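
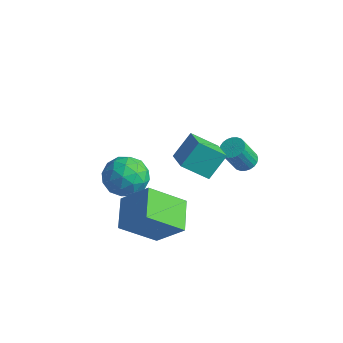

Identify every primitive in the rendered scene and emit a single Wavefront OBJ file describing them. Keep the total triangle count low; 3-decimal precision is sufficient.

v -1.85 -1.596 -0.091
v -1.072 -1.021 0.44
v -0.868 -3.079 0.08
v -0.09 -2.504 0.611
v -1.068 -2.684 1.091
v -1.674 -1.768 0.986
v -0.266 -2.332 -0.466
v -0.872 -1.416 -0.571
v -0.093 -1.476 0.209
v -0.589 -1.693 1.171
v -1.351 -2.407 -0.651
v -1.847 -2.624 0.311
v -1.547 -1.178 0.16
v -0.393 -2.922 0.36
v -0.968 -3.028 0.642
v -0.511 -2.69 0.955
v -1.901 -1.617 0.48
v -1.444 -1.279 0.793
v -1.442 -2.257 1.175
v -0.496 -2.821 -0.273
v -0.039 -2.483 0.04
v -1.429 -1.41 -0.435
v -0.972 -1.072 -0.122
v -0.498 -1.843 -0.655
v -0.514 -1.107 0.336
v 0.063 -1.979 0.436
v -0.04 -1.878 -0.197
v -0.397 -1.339 -0.259
v -0.805 -1.235 0.901
v -0.229 -2.107 1.002
v -0.803 -2.213 1.284
v -1.16 -1.674 1.222
v -0.23 -1.503 0.765
v -1.711 -1.993 -0.482
v -1.135 -2.865 -0.381
v -0.78 -2.426 -0.702
v -1.137 -1.887 -0.764
v -2.003 -2.121 0.084
v -1.426 -2.993 0.184
v -1.543 -2.761 0.779
v -1.9 -2.222 0.717
v -1.71 -2.597 -0.245
v 1.854 2.515 0.047
v 2.387 2.248 -0.027
v 2.218 1.558 1.26
v 1.686 1.825 1.333
v 2.449 2.444 0.086
v 2.28 1.753 1.373
v 2.42 2.65 0.193
v 2.252 1.959 1.48
v 2.306 2.836 0.278
v 2.137 2.145 1.564
v 2.123 2.973 0.327
v 1.954 2.282 1.614
v 1.899 3.04 0.334
v 1.73 2.349 1.621
v 1.668 3.028 0.297
v 1.499 2.337 1.584
v 1.465 2.937 0.222
v 1.297 2.246 1.509
v 1.322 2.782 0.12
v 1.153 2.092 1.407
v 1.26 2.587 0.007
v 1.091 1.896 1.294
v 1.288 2.381 -0.1
v 1.12 1.69 1.187
v 1.403 2.195 -0.184
v 1.234 1.504 1.102
v 1.586 2.058 -0.234
v 1.417 1.367 1.053
v 1.81 1.991 -0.241
v 1.641 1.3 1.046
v 2.041 2.003 -0.204
v 1.872 1.312 1.083
v 2.243 2.094 -0.129
v 2.075 1.403 1.158
v 1.5 -2.736 -2.133
v 0.611 -4.135 -0.811
v 0.528 -1.584 -1.567
v -0.361 -2.983 -0.245
v 2.741 -2.317 -0.855
v 1.852 -3.716 0.467
v 1.769 -1.165 -0.289
v 0.88 -2.564 1.033
v 1.924 -0.455 1.555
v 1.05 -1.241 2.404
v 2.071 0.48 2.572
v 1.197 -0.305 3.421
v 3.023 -1.155 2.039
v 2.149 -1.94 2.888
v 3.17 -0.219 3.056
v 2.296 -1.005 3.905
f 1 38 17
f 38 12 41
f 17 41 6
f 38 41 17
f 1 17 13
f 17 6 18
f 13 18 2
f 17 18 13
f 1 13 22
f 13 2 23
f 22 23 8
f 13 23 22
f 1 22 34
f 22 8 37
f 34 37 11
f 22 37 34
f 1 34 38
f 34 11 42
f 38 42 12
f 34 42 38
f 2 18 29
f 18 6 32
f 29 32 10
f 18 32 29
f 6 41 19
f 41 12 40
f 19 40 5
f 41 40 19
f 12 42 39
f 42 11 35
f 39 35 3
f 42 35 39
f 11 37 36
f 37 8 24
f 36 24 7
f 37 24 36
f 8 23 28
f 23 2 25
f 28 25 9
f 23 25 28
f 4 30 16
f 30 10 31
f 16 31 5
f 30 31 16
f 4 16 14
f 16 5 15
f 14 15 3
f 16 15 14
f 4 14 21
f 14 3 20
f 21 20 7
f 14 20 21
f 4 21 26
f 21 7 27
f 26 27 9
f 21 27 26
f 4 26 30
f 26 9 33
f 30 33 10
f 26 33 30
f 5 31 19
f 31 10 32
f 19 32 6
f 31 32 19
f 3 15 39
f 15 5 40
f 39 40 12
f 15 40 39
f 7 20 36
f 20 3 35
f 36 35 11
f 20 35 36
f 9 27 28
f 27 7 24
f 28 24 8
f 27 24 28
f 10 33 29
f 33 9 25
f 29 25 2
f 33 25 29
f 44 43 47
f 44 47 45
f 45 47 48
f 45 48 46
f 47 43 49
f 47 49 48
f 48 49 50
f 48 50 46
f 49 43 51
f 49 51 50
f 50 51 52
f 50 52 46
f 51 43 53
f 51 53 52
f 52 53 54
f 52 54 46
f 53 43 55
f 53 55 54
f 54 55 56
f 54 56 46
f 55 43 57
f 55 57 56
f 56 57 58
f 56 58 46
f 57 43 59
f 57 59 58
f 58 59 60
f 58 60 46
f 59 43 61
f 59 61 60
f 60 61 62
f 60 62 46
f 61 43 63
f 61 63 62
f 62 63 64
f 62 64 46
f 63 43 65
f 63 65 64
f 64 65 66
f 64 66 46
f 65 43 67
f 65 67 66
f 66 67 68
f 66 68 46
f 67 43 69
f 67 69 68
f 68 69 70
f 68 70 46
f 69 43 71
f 69 71 70
f 70 71 72
f 70 72 46
f 71 43 73
f 71 73 72
f 72 73 74
f 72 74 46
f 73 43 75
f 73 75 74
f 74 75 76
f 74 76 46
f 75 43 44
f 75 44 76
f 76 44 45
f 76 45 46
f 78 80 77
f 81 78 77
f 77 80 79
f 79 81 77
f 78 84 80
f 82 78 81
f 82 84 78
f 80 84 79
f 83 81 79
f 79 84 83
f 83 82 81
f 84 82 83
f 86 88 85
f 89 86 85
f 85 88 87
f 87 89 85
f 86 92 88
f 90 86 89
f 90 92 86
f 88 92 87
f 91 89 87
f 87 92 91
f 91 90 89
f 92 90 91



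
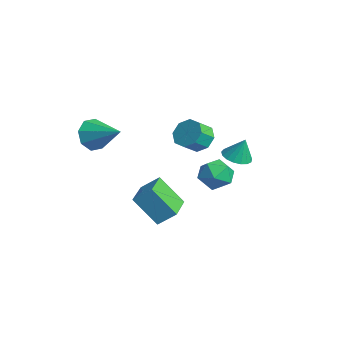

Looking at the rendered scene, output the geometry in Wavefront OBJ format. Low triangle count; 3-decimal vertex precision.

v -0.89 -3.671 3.346
v -0.37 -4.013 2.655
v 0.59 -2.969 4.114
v -0.609 -3.357 2.517
v -1.013 -2.885 2.864
v -1.345 -2.874 3.494
v -1.411 -3.329 4.036
v -1.172 -3.985 4.175
v -0.768 -4.457 3.827
v -0.435 -4.469 3.198
v 3.227 -3.623 1.312
v 3.664 -2.9 2.016
v 1.896 -2.604 1.092
v 2.334 -1.881 1.796
v 4.066 -2.819 -0.036
v 4.504 -2.096 0.668
v 2.736 -1.8 -0.256
v 3.173 -1.077 0.448
v 1.593 2.383 1.683
v 2.315 2.206 1.583
v 1.827 2.697 2.817
v 2.298 2.552 1.491
v 2.12 2.86 1.443
v 1.821 3.058 1.449
v 1.47 3.102 1.509
v 1.147 2.981 1.609
v 0.926 2.723 1.726
v 0.858 2.387 1.833
v 0.959 2.051 1.905
v 1.205 1.79 1.927
v 1.54 1.665 1.892
v 1.887 1.705 1.81
v 2.167 1.9 1.698
v -0.203 1.393 2.227
v 0.485 1.795 2.491
v 0.692 1.029 3.117
v 0.003 0.627 2.853
v -0.034 1.94 2.841
v 0.173 1.175 3.467
v -0.652 1.765 2.832
v -0.446 1 3.457
v -1.008 1.372 2.468
v -0.801 0.607 3.093
v -0.892 0.991 1.963
v -0.685 0.225 2.589
v -0.373 0.845 1.613
v -0.166 0.08 2.239
v 0.246 1.02 1.623
v 0.452 0.255 2.248
v 0.601 1.413 1.987
v 0.808 0.648 2.612
v 0.208 2.217 0.787
v 1.184 2.157 0.829
v 0.216 1.403 -0.569
v 1.192 1.343 -0.527
v 0.643 0.852 0.116
v 0.638 1.355 0.955
v 0.762 2.205 -0.695
v 0.757 2.708 0.144
v 1.526 2.149 -0.087
v 1.452 1.313 0.415
v -0.052 2.247 -0.155
v -0.126 1.411 0.347
f 2 1 4
f 2 4 3
f 4 1 5
f 4 5 3
f 5 1 6
f 5 6 3
f 6 1 7
f 6 7 3
f 7 1 8
f 7 8 3
f 8 1 9
f 8 9 3
f 9 1 10
f 9 10 3
f 10 1 2
f 10 2 3
f 12 14 11
f 15 12 11
f 11 14 13
f 13 15 11
f 12 18 14
f 16 12 15
f 16 18 12
f 14 18 13
f 17 15 13
f 13 18 17
f 17 16 15
f 18 16 17
f 20 19 22
f 20 22 21
f 22 19 23
f 22 23 21
f 23 19 24
f 23 24 21
f 24 19 25
f 24 25 21
f 25 19 26
f 25 26 21
f 26 19 27
f 26 27 21
f 27 19 28
f 27 28 21
f 28 19 29
f 28 29 21
f 29 19 30
f 29 30 21
f 30 19 31
f 30 31 21
f 31 19 32
f 31 32 21
f 32 19 33
f 32 33 21
f 33 19 20
f 33 20 21
f 35 34 38
f 35 38 36
f 36 38 39
f 36 39 37
f 38 34 40
f 38 40 39
f 39 40 41
f 39 41 37
f 40 34 42
f 40 42 41
f 41 42 43
f 41 43 37
f 42 34 44
f 42 44 43
f 43 44 45
f 43 45 37
f 44 34 46
f 44 46 45
f 45 46 47
f 45 47 37
f 46 34 48
f 46 48 47
f 47 48 49
f 47 49 37
f 48 34 50
f 48 50 49
f 49 50 51
f 49 51 37
f 50 34 35
f 50 35 51
f 51 35 36
f 51 36 37
f 52 63 57
f 52 57 53
f 52 53 59
f 52 59 62
f 52 62 63
f 53 57 61
f 57 63 56
f 63 62 54
f 62 59 58
f 59 53 60
f 55 61 56
f 55 56 54
f 55 54 58
f 55 58 60
f 55 60 61
f 56 61 57
f 54 56 63
f 58 54 62
f 60 58 59
f 61 60 53



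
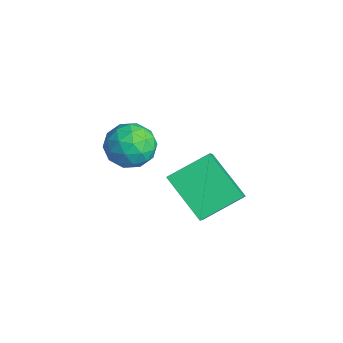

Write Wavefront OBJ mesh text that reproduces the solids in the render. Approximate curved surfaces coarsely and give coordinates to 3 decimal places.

v 2.621 -2.857 2.923
v 2.594 -1.485 3.6
v 1.519 -2.332 1.813
v 1.492 -0.96 2.49
v 3.968 -2.3 1.85
v 3.941 -0.928 2.527
v 2.866 -1.775 0.74
v 2.839 -0.403 1.417
v -0.894 -2.412 2.206
v -0.043 -2.297 2.452
v -0.557 -3.703 1.648
v 0.294 -3.588 1.894
v -0.338 -3.711 2.514
v -0.546 -2.913 2.859
v -0.054 -3.087 1.241
v -0.262 -2.289 1.586
v 0.476 -2.714 1.856
v 0.301 -3.099 2.643
v -0.901 -2.901 1.457
v -1.076 -3.286 2.244
v -0.498 -2.241 2.378
v -0.102 -3.759 1.722
v -0.473 -3.831 2.087
v 0.027 -3.763 2.231
v -0.794 -2.604 2.617
v -0.293 -2.536 2.762
v -0.467 -3.367 2.798
v -0.307 -3.464 1.338
v 0.194 -3.396 1.483
v -0.627 -2.237 1.869
v -0.127 -2.169 2.013
v -0.133 -2.633 1.302
v 0.308 -2.418 2.172
v 0.505 -3.177 1.844
v 0.301 -2.883 1.46
v 0.178 -2.414 1.663
v 0.205 -2.645 2.635
v 0.403 -3.404 2.307
v 0.031 -3.476 2.671
v -0.091 -3.007 2.874
v 0.51 -2.89 2.284
v -1.003 -2.596 1.793
v -0.805 -3.355 1.465
v -0.509 -2.993 1.226
v -0.631 -2.524 1.429
v -1.105 -2.823 2.256
v -0.908 -3.582 1.928
v -0.778 -3.586 2.437
v -0.901 -3.117 2.64
v -1.11 -3.11 1.816
f 2 4 1
f 5 2 1
f 1 4 3
f 3 5 1
f 2 8 4
f 6 2 5
f 6 8 2
f 4 8 3
f 7 5 3
f 3 8 7
f 7 6 5
f 8 6 7
f 9 46 25
f 46 20 49
f 25 49 14
f 46 49 25
f 9 25 21
f 25 14 26
f 21 26 10
f 25 26 21
f 9 21 30
f 21 10 31
f 30 31 16
f 21 31 30
f 9 30 42
f 30 16 45
f 42 45 19
f 30 45 42
f 9 42 46
f 42 19 50
f 46 50 20
f 42 50 46
f 10 26 37
f 26 14 40
f 37 40 18
f 26 40 37
f 14 49 27
f 49 20 48
f 27 48 13
f 49 48 27
f 20 50 47
f 50 19 43
f 47 43 11
f 50 43 47
f 19 45 44
f 45 16 32
f 44 32 15
f 45 32 44
f 16 31 36
f 31 10 33
f 36 33 17
f 31 33 36
f 12 38 24
f 38 18 39
f 24 39 13
f 38 39 24
f 12 24 22
f 24 13 23
f 22 23 11
f 24 23 22
f 12 22 29
f 22 11 28
f 29 28 15
f 22 28 29
f 12 29 34
f 29 15 35
f 34 35 17
f 29 35 34
f 12 34 38
f 34 17 41
f 38 41 18
f 34 41 38
f 13 39 27
f 39 18 40
f 27 40 14
f 39 40 27
f 11 23 47
f 23 13 48
f 47 48 20
f 23 48 47
f 15 28 44
f 28 11 43
f 44 43 19
f 28 43 44
f 17 35 36
f 35 15 32
f 36 32 16
f 35 32 36
f 18 41 37
f 41 17 33
f 37 33 10
f 41 33 37



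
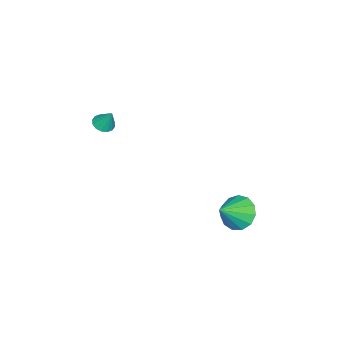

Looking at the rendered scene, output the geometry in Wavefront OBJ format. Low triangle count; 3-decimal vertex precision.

v -2.036 3.072 -2.849
v -1.55 3.908 -3.002
v -0.904 2.588 -1.891
v -1.879 3.997 -2.568
v -2.258 3.792 -2.223
v -2.567 3.358 -2.077
v -2.707 2.834 -2.176
v -2.635 2.384 -2.488
v -2.372 2.153 -2.915
v -2.003 2.214 -3.322
v -1.644 2.547 -3.578
v -1.41 3.046 -3.602
v -1.375 3.554 -3.388
v -1.077 -3.206 2.3
v -0.713 -2.859 2.054
v -0.903 -2.694 3.28
v -0.97 -2.727 2.03
v -1.256 -2.724 2.079
v -1.494 -2.85 2.187
v -1.62 -3.072 2.325
v -1.6 -3.329 2.457
v -1.44 -3.554 2.546
v -1.183 -3.686 2.569
v -0.897 -3.689 2.52
v -0.66 -3.563 2.412
v -0.534 -3.341 2.274
v -0.553 -3.084 2.143
f 2 1 4
f 2 4 3
f 4 1 5
f 4 5 3
f 5 1 6
f 5 6 3
f 6 1 7
f 6 7 3
f 7 1 8
f 7 8 3
f 8 1 9
f 8 9 3
f 9 1 10
f 9 10 3
f 10 1 11
f 10 11 3
f 11 1 12
f 11 12 3
f 12 1 13
f 12 13 3
f 13 1 2
f 13 2 3
f 15 14 17
f 15 17 16
f 17 14 18
f 17 18 16
f 18 14 19
f 18 19 16
f 19 14 20
f 19 20 16
f 20 14 21
f 20 21 16
f 21 14 22
f 21 22 16
f 22 14 23
f 22 23 16
f 23 14 24
f 23 24 16
f 24 14 25
f 24 25 16
f 25 14 26
f 25 26 16
f 26 14 27
f 26 27 16
f 27 14 15
f 27 15 16



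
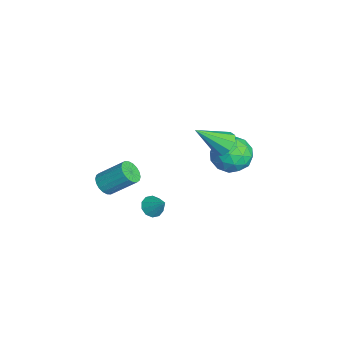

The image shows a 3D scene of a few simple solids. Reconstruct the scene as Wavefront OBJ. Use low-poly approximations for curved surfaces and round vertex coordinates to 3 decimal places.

v -1.053 2.38 1.838
v -0.587 2.814 2.307
v -0.967 0.88 3.142
v -1.106 2.896 2.435
v -1.6 2.736 2.283
v -1.837 2.41 1.924
v -1.708 2.07 1.524
v -1.272 1.876 1.271
v -0.733 1.917 1.284
v -0.344 2.175 1.555
v -0.286 2.529 1.959
v 0.729 -3.733 0.923
v 1.206 -3.494 0.501
v 1.568 -2.248 1.615
v 1.091 -2.487 2.037
v 0.958 -3.345 0.414
v 1.32 -2.098 1.528
v 0.665 -3.272 0.428
v 1.026 -2.025 1.542
v 0.384 -3.29 0.539
v 0.745 -2.044 1.653
v 0.172 -3.396 0.727
v 0.533 -2.15 1.841
v 0.07 -3.569 0.954
v 0.431 -2.323 2.068
v 0.099 -3.775 1.174
v 0.46 -2.529 2.288
v 0.252 -3.972 1.345
v 0.614 -2.726 2.459
v 0.5 -4.122 1.432
v 0.862 -2.875 2.546
v 0.794 -4.195 1.418
v 1.155 -2.948 2.532
v 1.075 -4.176 1.307
v 1.436 -2.93 2.421
v 1.287 -4.07 1.119
v 1.648 -2.824 2.233
v 1.389 -3.897 0.892
v 1.75 -2.651 2.006
v 1.36 -3.691 0.672
v 1.721 -2.445 1.786
v -3.103 4.12 -0.386
v -2.588 3.256 0.246
v -3.572 2.844 -1.746
v -3.057 1.98 -1.114
v -4.059 2.486 -0.723
v -3.769 3.274 0.118
v -2.391 2.826 -1.618
v -2.101 3.614 -0.777
v -2.148 2.456 -0.515
v -3.178 2.246 0.038
v -2.982 3.854 -1.538
v -4.012 3.644 -0.985
v -2.804 3.799 0.049
v -3.356 2.301 -1.549
v -3.945 2.598 -1.32
v -3.642 2.09 -0.948
v -3.498 3.81 -0.026
v -3.195 3.302 0.345
v -4.06 2.85 -0.224
v -2.965 2.798 -1.845
v -2.662 2.29 -1.474
v -2.518 4.01 -0.552
v -2.215 3.502 -0.18
v -2.1 3.25 -1.276
v -2.243 2.822 -0.026
v -2.519 2.072 -0.826
v -2.127 2.569 -1.122
v -1.957 3.032 -0.628
v -2.848 2.698 0.299
v -3.124 1.949 -0.501
v -3.713 2.246 -0.271
v -3.543 2.709 0.223
v -2.59 2.228 -0.149
v -3.036 4.151 -0.999
v -3.312 3.402 -1.799
v -2.617 3.391 -1.723
v -2.447 3.854 -1.229
v -3.641 4.028 -0.674
v -3.917 3.278 -1.474
v -4.203 3.068 -0.872
v -4.033 3.531 -0.378
v -3.57 3.872 -1.351
v -0.653 -1.278 -2.368
v -0.146 -1.673 -2.518
v 0.033 -0.722 -1.512
v -0.12 -1.341 -2.753
v -0.298 -0.985 -2.842
v -0.612 -0.741 -2.75
v -0.941 -0.702 -2.512
v -1.16 -0.883 -2.219
v -1.185 -1.215 -1.984
v -1.007 -1.571 -1.895
v -0.694 -1.815 -1.987
v -0.365 -1.854 -2.225
f 2 1 4
f 2 4 3
f 4 1 5
f 4 5 3
f 5 1 6
f 5 6 3
f 6 1 7
f 6 7 3
f 7 1 8
f 7 8 3
f 8 1 9
f 8 9 3
f 9 1 10
f 9 10 3
f 10 1 11
f 10 11 3
f 11 1 2
f 11 2 3
f 13 12 16
f 13 16 14
f 14 16 17
f 14 17 15
f 16 12 18
f 16 18 17
f 17 18 19
f 17 19 15
f 18 12 20
f 18 20 19
f 19 20 21
f 19 21 15
f 20 12 22
f 20 22 21
f 21 22 23
f 21 23 15
f 22 12 24
f 22 24 23
f 23 24 25
f 23 25 15
f 24 12 26
f 24 26 25
f 25 26 27
f 25 27 15
f 26 12 28
f 26 28 27
f 27 28 29
f 27 29 15
f 28 12 30
f 28 30 29
f 29 30 31
f 29 31 15
f 30 12 32
f 30 32 31
f 31 32 33
f 31 33 15
f 32 12 34
f 32 34 33
f 33 34 35
f 33 35 15
f 34 12 36
f 34 36 35
f 35 36 37
f 35 37 15
f 36 12 38
f 36 38 37
f 37 38 39
f 37 39 15
f 38 12 40
f 38 40 39
f 39 40 41
f 39 41 15
f 40 12 13
f 40 13 41
f 41 13 14
f 41 14 15
f 42 79 58
f 79 53 82
f 58 82 47
f 79 82 58
f 42 58 54
f 58 47 59
f 54 59 43
f 58 59 54
f 42 54 63
f 54 43 64
f 63 64 49
f 54 64 63
f 42 63 75
f 63 49 78
f 75 78 52
f 63 78 75
f 42 75 79
f 75 52 83
f 79 83 53
f 75 83 79
f 43 59 70
f 59 47 73
f 70 73 51
f 59 73 70
f 47 82 60
f 82 53 81
f 60 81 46
f 82 81 60
f 53 83 80
f 83 52 76
f 80 76 44
f 83 76 80
f 52 78 77
f 78 49 65
f 77 65 48
f 78 65 77
f 49 64 69
f 64 43 66
f 69 66 50
f 64 66 69
f 45 71 57
f 71 51 72
f 57 72 46
f 71 72 57
f 45 57 55
f 57 46 56
f 55 56 44
f 57 56 55
f 45 55 62
f 55 44 61
f 62 61 48
f 55 61 62
f 45 62 67
f 62 48 68
f 67 68 50
f 62 68 67
f 45 67 71
f 67 50 74
f 71 74 51
f 67 74 71
f 46 72 60
f 72 51 73
f 60 73 47
f 72 73 60
f 44 56 80
f 56 46 81
f 80 81 53
f 56 81 80
f 48 61 77
f 61 44 76
f 77 76 52
f 61 76 77
f 50 68 69
f 68 48 65
f 69 65 49
f 68 65 69
f 51 74 70
f 74 50 66
f 70 66 43
f 74 66 70
f 85 84 87
f 85 87 86
f 87 84 88
f 87 88 86
f 88 84 89
f 88 89 86
f 89 84 90
f 89 90 86
f 90 84 91
f 90 91 86
f 91 84 92
f 91 92 86
f 92 84 93
f 92 93 86
f 93 84 94
f 93 94 86
f 94 84 95
f 94 95 86
f 95 84 85
f 95 85 86



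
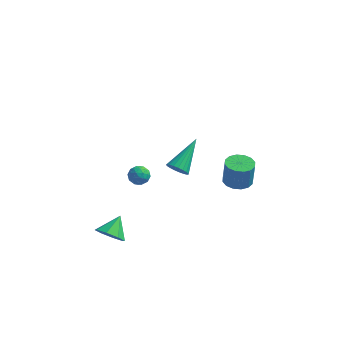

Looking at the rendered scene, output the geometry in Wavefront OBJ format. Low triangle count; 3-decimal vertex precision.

v 0.9 -3.133 3.422
v 1.127 -2.854 2.893
v 1.38 -1.407 4.538
v 0.871 -2.78 2.889
v 0.62 -2.767 2.977
v 0.418 -2.818 3.143
v 0.299 -2.923 3.356
v 0.284 -3.064 3.581
v 0.375 -3.217 3.779
v 0.557 -3.356 3.915
v 0.798 -3.456 3.965
v 1.057 -3.5 3.922
v 1.289 -3.481 3.793
v 1.453 -3.401 3.599
v 1.522 -3.275 3.375
v 1.483 -3.125 3.159
v 1.343 -2.976 2.988
v 2.325 3.532 -3.143
v 3.07 3.934 -3.208
v 3.161 4.011 -1.703
v 2.415 3.608 -1.637
v 2.768 4.254 -3.206
v 2.859 4.331 -1.701
v 2.347 4.38 -3.187
v 2.438 4.457 -1.682
v 1.92 4.279 -3.156
v 2.011 4.356 -1.651
v 1.601 3.978 -3.122
v 1.692 4.054 -1.616
v 1.476 3.557 -3.093
v 1.567 3.633 -1.587
v 1.579 3.129 -3.077
v 1.67 3.206 -1.572
v 1.881 2.809 -3.079
v 1.972 2.886 -1.574
v 2.302 2.683 -3.098
v 2.393 2.76 -1.593
v 2.729 2.784 -3.129
v 2.82 2.861 -1.624
v 3.048 3.086 -3.164
v 3.139 3.162 -1.658
v 3.173 3.507 -3.193
v 3.264 3.583 -1.687
v -2.87 -2.975 -3.405
v -1.994 -3.099 -3.505
v -2.63 -1.905 -2.635
v -2.257 -2.695 -3.986
v -2.879 -2.455 -4.126
v -3.495 -2.52 -3.844
v -3.745 -2.852 -3.304
v -3.482 -3.256 -2.823
v -2.86 -3.496 -2.683
v -2.244 -3.431 -2.965
v -2.819 3.101 -3.209
v -2.58 2.813 -3.768
v -3.8 3.187 -3.672
v -3.561 2.899 -4.231
v -3.628 2.536 -3.668
v -3.021 2.483 -3.382
v -3.359 3.517 -4.058
v -2.752 3.464 -3.772
v -2.914 3.07 -4.293
v -3.08 2.464 -4.052
v -3.3 3.536 -3.388
v -3.466 2.93 -3.147
v -2.613 2.95 -3.448
v -3.767 3.05 -3.992
v -3.806 2.837 -3.661
v -3.666 2.668 -3.99
v -2.873 2.756 -3.221
v -2.732 2.586 -3.549
v -3.349 2.424 -3.491
v -3.648 3.414 -3.891
v -3.507 3.244 -4.219
v -2.714 3.332 -3.45
v -2.574 3.163 -3.779
v -3.031 3.576 -3.949
v -2.669 2.931 -4.085
v -3.246 2.981 -4.357
v -3.127 3.345 -4.256
v -2.77 3.313 -4.087
v -2.767 2.575 -3.943
v -3.344 2.625 -4.216
v -3.383 2.412 -3.885
v -3.026 2.381 -3.716
v -2.963 2.726 -4.252
v -3.036 3.375 -3.224
v -3.613 3.425 -3.497
v -3.354 3.619 -3.724
v -2.997 3.588 -3.555
v -3.134 3.019 -3.083
v -3.711 3.069 -3.355
v -3.61 2.687 -3.353
v -3.253 2.655 -3.184
v -3.417 3.274 -3.188
f 2 1 4
f 2 4 3
f 4 1 5
f 4 5 3
f 5 1 6
f 5 6 3
f 6 1 7
f 6 7 3
f 7 1 8
f 7 8 3
f 8 1 9
f 8 9 3
f 9 1 10
f 9 10 3
f 10 1 11
f 10 11 3
f 11 1 12
f 11 12 3
f 12 1 13
f 12 13 3
f 13 1 14
f 13 14 3
f 14 1 15
f 14 15 3
f 15 1 16
f 15 16 3
f 16 1 17
f 16 17 3
f 17 1 2
f 17 2 3
f 19 18 22
f 19 22 20
f 20 22 23
f 20 23 21
f 22 18 24
f 22 24 23
f 23 24 25
f 23 25 21
f 24 18 26
f 24 26 25
f 25 26 27
f 25 27 21
f 26 18 28
f 26 28 27
f 27 28 29
f 27 29 21
f 28 18 30
f 28 30 29
f 29 30 31
f 29 31 21
f 30 18 32
f 30 32 31
f 31 32 33
f 31 33 21
f 32 18 34
f 32 34 33
f 33 34 35
f 33 35 21
f 34 18 36
f 34 36 35
f 35 36 37
f 35 37 21
f 36 18 38
f 36 38 37
f 37 38 39
f 37 39 21
f 38 18 40
f 38 40 39
f 39 40 41
f 39 41 21
f 40 18 42
f 40 42 41
f 41 42 43
f 41 43 21
f 42 18 19
f 42 19 43
f 43 19 20
f 43 20 21
f 45 44 47
f 45 47 46
f 47 44 48
f 47 48 46
f 48 44 49
f 48 49 46
f 49 44 50
f 49 50 46
f 50 44 51
f 50 51 46
f 51 44 52
f 51 52 46
f 52 44 53
f 52 53 46
f 53 44 45
f 53 45 46
f 54 91 70
f 91 65 94
f 70 94 59
f 91 94 70
f 54 70 66
f 70 59 71
f 66 71 55
f 70 71 66
f 54 66 75
f 66 55 76
f 75 76 61
f 66 76 75
f 54 75 87
f 75 61 90
f 87 90 64
f 75 90 87
f 54 87 91
f 87 64 95
f 91 95 65
f 87 95 91
f 55 71 82
f 71 59 85
f 82 85 63
f 71 85 82
f 59 94 72
f 94 65 93
f 72 93 58
f 94 93 72
f 65 95 92
f 95 64 88
f 92 88 56
f 95 88 92
f 64 90 89
f 90 61 77
f 89 77 60
f 90 77 89
f 61 76 81
f 76 55 78
f 81 78 62
f 76 78 81
f 57 83 69
f 83 63 84
f 69 84 58
f 83 84 69
f 57 69 67
f 69 58 68
f 67 68 56
f 69 68 67
f 57 67 74
f 67 56 73
f 74 73 60
f 67 73 74
f 57 74 79
f 74 60 80
f 79 80 62
f 74 80 79
f 57 79 83
f 79 62 86
f 83 86 63
f 79 86 83
f 58 84 72
f 84 63 85
f 72 85 59
f 84 85 72
f 56 68 92
f 68 58 93
f 92 93 65
f 68 93 92
f 60 73 89
f 73 56 88
f 89 88 64
f 73 88 89
f 62 80 81
f 80 60 77
f 81 77 61
f 80 77 81
f 63 86 82
f 86 62 78
f 82 78 55
f 86 78 82



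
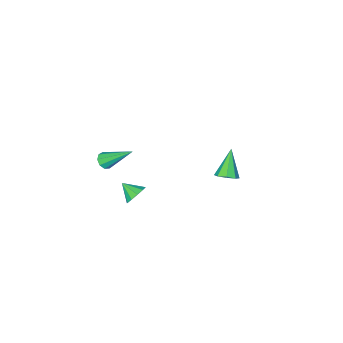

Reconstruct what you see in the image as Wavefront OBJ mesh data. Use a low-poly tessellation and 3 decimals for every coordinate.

v 4.086 -0.553 0.587
v 4.27 -0.835 0.97
v 3.294 0.733 1.913
v 4.504 -0.594 0.876
v 4.542 -0.333 0.646
v 4.367 -0.176 0.389
v 4.06 -0.195 0.224
v 3.765 -0.382 0.229
v 3.62 -0.648 0.401
v 3.694 -0.87 0.66
v 3.95 -0.944 0.885
v -3.139 -0.118 -4.591
v -2.56 -0.152 -4.255
v -3.961 -0.862 -3.249
v -2.813 0.285 -4.167
v -3.256 0.487 -4.327
v -3.631 0.334 -4.642
v -3.718 -0.084 -4.926
v -3.465 -0.521 -5.014
v -3.022 -0.723 -4.854
v -2.647 -0.57 -4.539
v 3.184 0.833 -1.661
v 3.387 0.544 -2.23
v 3.496 0.027 -1.139
v 3.703 0.764 -2.079
v 3.822 1.01 -1.768
v 3.696 1.189 -1.416
v 3.375 1.232 -1.158
v 2.982 1.123 -1.092
v 2.665 0.903 -1.243
v 2.547 0.656 -1.554
v 2.672 0.477 -1.906
v 2.993 0.434 -2.164
f 2 1 4
f 2 4 3
f 4 1 5
f 4 5 3
f 5 1 6
f 5 6 3
f 6 1 7
f 6 7 3
f 7 1 8
f 7 8 3
f 8 1 9
f 8 9 3
f 9 1 10
f 9 10 3
f 10 1 11
f 10 11 3
f 11 1 2
f 11 2 3
f 13 12 15
f 13 15 14
f 15 12 16
f 15 16 14
f 16 12 17
f 16 17 14
f 17 12 18
f 17 18 14
f 18 12 19
f 18 19 14
f 19 12 20
f 19 20 14
f 20 12 21
f 20 21 14
f 21 12 13
f 21 13 14
f 23 22 25
f 23 25 24
f 25 22 26
f 25 26 24
f 26 22 27
f 26 27 24
f 27 22 28
f 27 28 24
f 28 22 29
f 28 29 24
f 29 22 30
f 29 30 24
f 30 22 31
f 30 31 24
f 31 22 32
f 31 32 24
f 32 22 33
f 32 33 24
f 33 22 23
f 33 23 24



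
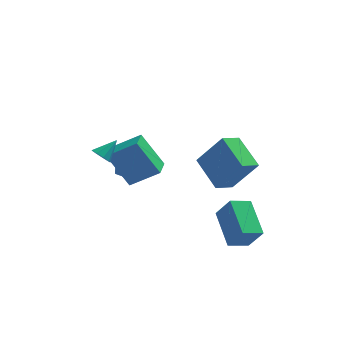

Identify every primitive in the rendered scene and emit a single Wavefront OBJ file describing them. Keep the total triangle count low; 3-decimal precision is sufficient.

v -2.129 4.407 -3.043
v -0.922 4.501 -3.188
v -1.878 2.719 -2.052
v -0.671 2.813 -2.197
v -1.261 3.593 -1.469
v -1.416 4.637 -2.081
v -1.384 2.583 -3.159
v -1.539 3.627 -3.771
v -0.461 3.374 -3.26
v -0.385 3.999 -2.215
v -2.415 3.221 -3.025
v -2.339 3.846 -1.98
v -2.814 -0.134 0.666
v -1.328 -0.248 1.62
v -2.582 1.106 0.451
v -1.095 0.993 1.405
v -1.705 -0.653 -1.125
v -0.218 -0.766 -0.171
v -1.472 0.588 -1.34
v 0.014 0.474 -0.386
v 3.157 -2.592 0.03
v 2.319 -3.273 0.483
v 2.322 -0.992 0.893
v 1.485 -1.673 1.345
v 4.355 -2.907 1.775
v 3.518 -3.588 2.227
v 3.521 -1.307 2.637
v 2.683 -1.988 3.09
v 3.999 -2.382 -4.435
v 2.958 -2.839 -4.05
v 3.517 -0.482 -3.482
v 2.477 -0.938 -3.097
v 4.663 -2.842 -3.183
v 3.623 -3.298 -2.798
v 4.182 -0.941 -2.23
v 3.141 -1.398 -1.845
v -3.043 -2.041 1.993
v -2.599 -2.211 1.661
v -2.277 -1.479 2.727
v -2.736 -1.86 1.535
v -3.016 -1.594 1.624
v -3.309 -1.537 1.885
v -3.477 -1.715 2.197
v -3.442 -2.046 2.413
v -3.22 -2.374 2.433
v -2.915 -2.546 2.247
v -2.67 -2.482 1.942
f 1 12 6
f 1 6 2
f 1 2 8
f 1 8 11
f 1 11 12
f 2 6 10
f 6 12 5
f 12 11 3
f 11 8 7
f 8 2 9
f 4 10 5
f 4 5 3
f 4 3 7
f 4 7 9
f 4 9 10
f 5 10 6
f 3 5 12
f 7 3 11
f 9 7 8
f 10 9 2
f 14 16 13
f 17 14 13
f 13 16 15
f 15 17 13
f 14 20 16
f 18 14 17
f 18 20 14
f 16 20 15
f 19 17 15
f 15 20 19
f 19 18 17
f 20 18 19
f 22 24 21
f 25 22 21
f 21 24 23
f 23 25 21
f 22 28 24
f 26 22 25
f 26 28 22
f 24 28 23
f 27 25 23
f 23 28 27
f 27 26 25
f 28 26 27
f 30 32 29
f 33 30 29
f 29 32 31
f 31 33 29
f 30 36 32
f 34 30 33
f 34 36 30
f 32 36 31
f 35 33 31
f 31 36 35
f 35 34 33
f 36 34 35
f 38 37 40
f 38 40 39
f 40 37 41
f 40 41 39
f 41 37 42
f 41 42 39
f 42 37 43
f 42 43 39
f 43 37 44
f 43 44 39
f 44 37 45
f 44 45 39
f 45 37 46
f 45 46 39
f 46 37 47
f 46 47 39
f 47 37 38
f 47 38 39



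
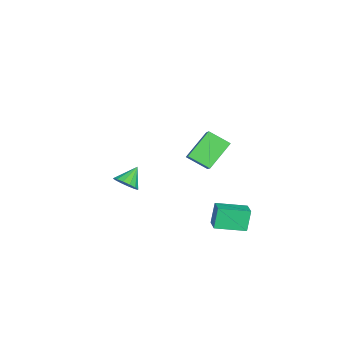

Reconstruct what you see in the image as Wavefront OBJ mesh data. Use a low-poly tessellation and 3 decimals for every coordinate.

v -0.138 0.949 -3.091
v -0.578 1.069 -1.873
v -0.639 2.558 -3.431
v -1.079 2.678 -2.213
v 0.739 1.282 -2.807
v 0.299 1.402 -1.589
v 0.238 2.891 -3.147
v -0.202 3.011 -1.929
v -2.541 -4.079 -2.654
v -2.11 -3.454 -2.524
v -3.419 -3.641 -1.846
v -2.344 -3.356 -2.832
v -2.631 -3.452 -3.091
v -2.894 -3.715 -3.234
v -3.062 -4.077 -3.221
v -3.091 -4.438 -3.056
v -2.972 -4.704 -2.783
v -2.738 -4.802 -2.476
v -2.452 -4.706 -2.216
v -2.189 -4.442 -2.073
v -2.021 -4.081 -2.086
v -1.992 -3.719 -2.251
v 1.069 -0.103 2.683
v -0.059 0.682 3.829
v 1.236 1.014 2.082
v 0.108 1.8 3.228
v 2.592 0.32 3.892
v 1.464 1.106 5.038
v 2.759 1.438 3.291
v 1.631 2.223 4.437
f 2 4 1
f 5 2 1
f 1 4 3
f 3 5 1
f 2 8 4
f 6 2 5
f 6 8 2
f 4 8 3
f 7 5 3
f 3 8 7
f 7 6 5
f 8 6 7
f 10 9 12
f 10 12 11
f 12 9 13
f 12 13 11
f 13 9 14
f 13 14 11
f 14 9 15
f 14 15 11
f 15 9 16
f 15 16 11
f 16 9 17
f 16 17 11
f 17 9 18
f 17 18 11
f 18 9 19
f 18 19 11
f 19 9 20
f 19 20 11
f 20 9 21
f 20 21 11
f 21 9 22
f 21 22 11
f 22 9 10
f 22 10 11
f 24 26 23
f 27 24 23
f 23 26 25
f 25 27 23
f 24 30 26
f 28 24 27
f 28 30 24
f 26 30 25
f 29 27 25
f 25 30 29
f 29 28 27
f 30 28 29



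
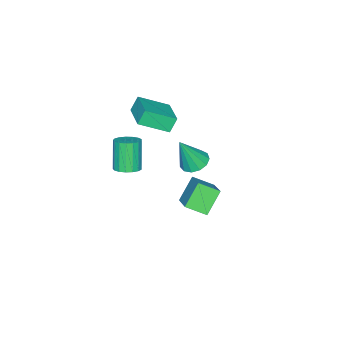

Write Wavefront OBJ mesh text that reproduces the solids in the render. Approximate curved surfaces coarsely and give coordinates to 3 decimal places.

v 2.481 -2.719 -0.471
v 2.928 -3.297 -0.457
v 2.305 -3.738 1.184
v 1.859 -3.161 1.171
v 3.118 -3.04 -0.315
v 2.496 -3.482 1.326
v 3.163 -2.71 -0.21
v 2.54 -3.152 1.432
v 3.052 -2.382 -0.164
v 2.429 -2.824 1.478
v 2.81 -2.132 -0.188
v 2.187 -2.573 1.453
v 2.492 -2.015 -0.277
v 1.87 -2.457 1.364
v 2.173 -2.06 -0.41
v 1.55 -2.502 1.231
v 1.924 -2.256 -0.558
v 1.301 -2.698 1.083
v 1.802 -2.558 -0.685
v 1.18 -3 0.956
v 1.837 -2.897 -0.763
v 1.214 -3.339 0.878
v 2.019 -3.195 -0.774
v 1.396 -3.637 0.867
v 2.307 -3.384 -0.716
v 1.684 -3.826 0.925
v 2.635 -3.421 -0.601
v 2.012 -3.862 1.04
v -2.268 -1.935 -2.886
v -1.519 -1.59 -3.095
v -1.532 -2.385 -0.994
v -1.784 -1.236 -2.908
v -2.201 -1.105 -2.715
v -2.64 -1.237 -2.575
v -2.961 -1.59 -2.535
v -3.061 -2.053 -2.606
v -2.91 -2.478 -2.766
v -2.555 -2.731 -2.964
v -2.108 -2.731 -3.138
v -1.712 -2.478 -3.231
v -1.493 -2.052 -3.215
v 2.293 1.164 0.814
v 3.425 2.322 1.789
v 1.772 2.112 0.293
v 2.904 3.27 1.269
v 3.316 1.11 -0.309
v 4.448 2.268 0.667
v 2.795 2.058 -0.829
v 3.927 3.216 0.146
v -1.115 -5.235 0.519
v -1.571 -5.093 1.363
v -2.211 -3.994 -0.283
v -2.667 -3.852 0.561
v 0.187 -3.788 0.979
v -0.269 -3.646 1.823
v -0.909 -2.547 0.177
v -1.365 -2.405 1.021
f 2 1 5
f 2 5 3
f 3 5 6
f 3 6 4
f 5 1 7
f 5 7 6
f 6 7 8
f 6 8 4
f 7 1 9
f 7 9 8
f 8 9 10
f 8 10 4
f 9 1 11
f 9 11 10
f 10 11 12
f 10 12 4
f 11 1 13
f 11 13 12
f 12 13 14
f 12 14 4
f 13 1 15
f 13 15 14
f 14 15 16
f 14 16 4
f 15 1 17
f 15 17 16
f 16 17 18
f 16 18 4
f 17 1 19
f 17 19 18
f 18 19 20
f 18 20 4
f 19 1 21
f 19 21 20
f 20 21 22
f 20 22 4
f 21 1 23
f 21 23 22
f 22 23 24
f 22 24 4
f 23 1 25
f 23 25 24
f 24 25 26
f 24 26 4
f 25 1 27
f 25 27 26
f 26 27 28
f 26 28 4
f 27 1 2
f 27 2 28
f 28 2 3
f 28 3 4
f 30 29 32
f 30 32 31
f 32 29 33
f 32 33 31
f 33 29 34
f 33 34 31
f 34 29 35
f 34 35 31
f 35 29 36
f 35 36 31
f 36 29 37
f 36 37 31
f 37 29 38
f 37 38 31
f 38 29 39
f 38 39 31
f 39 29 40
f 39 40 31
f 40 29 41
f 40 41 31
f 41 29 30
f 41 30 31
f 43 45 42
f 46 43 42
f 42 45 44
f 44 46 42
f 43 49 45
f 47 43 46
f 47 49 43
f 45 49 44
f 48 46 44
f 44 49 48
f 48 47 46
f 49 47 48
f 51 53 50
f 54 51 50
f 50 53 52
f 52 54 50
f 51 57 53
f 55 51 54
f 55 57 51
f 53 57 52
f 56 54 52
f 52 57 56
f 56 55 54
f 57 55 56



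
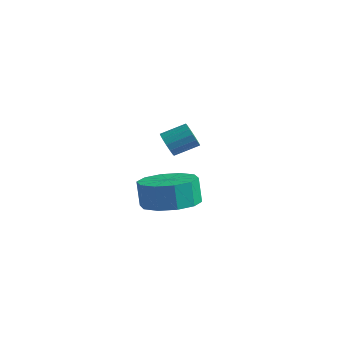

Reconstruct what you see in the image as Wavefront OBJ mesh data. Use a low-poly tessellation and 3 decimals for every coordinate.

v -0.041 2.313 2.537
v 0.302 2.336 2.07
v 0.884 3.13 2.536
v 0.541 3.107 3.003
v 0.08 2.531 2.013
v 0.663 3.325 2.479
v -0.173 2.667 2.097
v 0.409 3.462 2.564
v -0.392 2.709 2.299
v 0.191 3.504 2.765
v -0.516 2.644 2.565
v 0.066 3.439 3.031
v -0.513 2.491 2.823
v 0.069 3.286 3.289
v -0.384 2.29 3.004
v 0.198 3.084 3.47
v -0.163 2.095 3.061
v 0.42 2.889 3.527
v 0.091 1.958 2.976
v 0.673 2.753 3.443
v 0.309 1.916 2.775
v 0.892 2.711 3.241
v 0.434 1.981 2.509
v 1.016 2.776 2.975
v 0.431 2.134 2.251
v 1.013 2.929 2.717
v 3.815 -1.447 2.194
v 4.695 -2.028 2.426
v 4.465 -1.955 3.479
v 3.585 -1.373 3.246
v 4.869 -1.384 2.42
v 4.639 -1.311 3.472
v 4.641 -0.763 2.327
v 4.411 -0.69 3.379
v 4.097 -0.404 2.183
v 3.867 -0.331 3.236
v 3.446 -0.443 2.043
v 3.216 -0.37 3.096
v 2.935 -0.865 1.961
v 2.705 -0.792 3.014
v 2.761 -1.509 1.968
v 2.531 -1.436 3.02
v 2.989 -2.13 2.061
v 2.759 -2.057 3.113
v 3.533 -2.489 2.204
v 3.303 -2.416 3.257
v 4.184 -2.45 2.344
v 3.954 -2.377 3.397
f 2 1 5
f 2 5 3
f 3 5 6
f 3 6 4
f 5 1 7
f 5 7 6
f 6 7 8
f 6 8 4
f 7 1 9
f 7 9 8
f 8 9 10
f 8 10 4
f 9 1 11
f 9 11 10
f 10 11 12
f 10 12 4
f 11 1 13
f 11 13 12
f 12 13 14
f 12 14 4
f 13 1 15
f 13 15 14
f 14 15 16
f 14 16 4
f 15 1 17
f 15 17 16
f 16 17 18
f 16 18 4
f 17 1 19
f 17 19 18
f 18 19 20
f 18 20 4
f 19 1 21
f 19 21 20
f 20 21 22
f 20 22 4
f 21 1 23
f 21 23 22
f 22 23 24
f 22 24 4
f 23 1 25
f 23 25 24
f 24 25 26
f 24 26 4
f 25 1 2
f 25 2 26
f 26 2 3
f 26 3 4
f 28 27 31
f 28 31 29
f 29 31 32
f 29 32 30
f 31 27 33
f 31 33 32
f 32 33 34
f 32 34 30
f 33 27 35
f 33 35 34
f 34 35 36
f 34 36 30
f 35 27 37
f 35 37 36
f 36 37 38
f 36 38 30
f 37 27 39
f 37 39 38
f 38 39 40
f 38 40 30
f 39 27 41
f 39 41 40
f 40 41 42
f 40 42 30
f 41 27 43
f 41 43 42
f 42 43 44
f 42 44 30
f 43 27 45
f 43 45 44
f 44 45 46
f 44 46 30
f 45 27 47
f 45 47 46
f 46 47 48
f 46 48 30
f 47 27 28
f 47 28 48
f 48 28 29
f 48 29 30



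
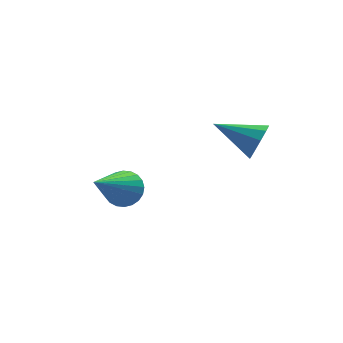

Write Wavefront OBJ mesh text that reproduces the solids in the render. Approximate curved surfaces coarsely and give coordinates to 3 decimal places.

v -2.585 2.333 -1.668
v -2.283 2.616 -1.206
v -3.755 1.207 -0.212
v -2.47 2.766 -1.24
v -2.674 2.851 -1.338
v -2.865 2.856 -1.487
v -3.013 2.782 -1.664
v -3.095 2.639 -1.841
v -3.101 2.45 -1.991
v -3.027 2.243 -2.093
v -2.887 2.049 -2.129
v -2.7 1.899 -2.095
v -2.496 1.815 -1.997
v -2.306 1.809 -1.848
v -2.158 1.884 -1.671
v -2.075 2.026 -1.494
v -2.07 2.216 -1.344
v -2.143 2.423 -1.242
v 0.421 -0.326 1.587
v 0.728 -0.203 2.1
v -0.621 0.426 2.033
v 0.813 0.063 1.847
v 0.747 0.182 1.495
v 0.558 0.106 1.178
v 0.316 -0.134 1.018
v 0.114 -0.448 1.075
v 0.03 -0.715 1.327
v 0.095 -0.833 1.679
v 0.285 -0.757 1.996
v 0.527 -0.517 2.157
f 2 1 4
f 2 4 3
f 4 1 5
f 4 5 3
f 5 1 6
f 5 6 3
f 6 1 7
f 6 7 3
f 7 1 8
f 7 8 3
f 8 1 9
f 8 9 3
f 9 1 10
f 9 10 3
f 10 1 11
f 10 11 3
f 11 1 12
f 11 12 3
f 12 1 13
f 12 13 3
f 13 1 14
f 13 14 3
f 14 1 15
f 14 15 3
f 15 1 16
f 15 16 3
f 16 1 17
f 16 17 3
f 17 1 18
f 17 18 3
f 18 1 2
f 18 2 3
f 20 19 22
f 20 22 21
f 22 19 23
f 22 23 21
f 23 19 24
f 23 24 21
f 24 19 25
f 24 25 21
f 25 19 26
f 25 26 21
f 26 19 27
f 26 27 21
f 27 19 28
f 27 28 21
f 28 19 29
f 28 29 21
f 29 19 30
f 29 30 21
f 30 19 20
f 30 20 21



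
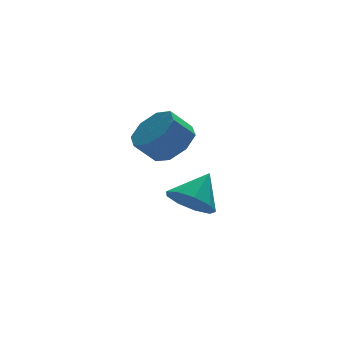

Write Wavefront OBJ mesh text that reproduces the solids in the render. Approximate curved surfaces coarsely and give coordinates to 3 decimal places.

v 1.223 0.312 2.304
v 1.674 1.061 2.676
v 0.928 1.116 3.469
v 0.477 0.368 3.096
v 1.171 1.254 2.189
v 0.425 1.309 2.981
v 0.698 0.896 1.769
v -0.048 0.951 2.561
v 0.532 0.196 1.662
v -0.214 0.251 2.455
v 0.772 -0.436 1.931
v 0.026 -0.381 2.724
v 1.275 -0.629 2.419
v 0.529 -0.574 3.211
v 1.748 -0.271 2.839
v 1.002 -0.216 3.631
v 1.914 0.429 2.945
v 1.168 0.484 3.738
v 2.35 1.62 -1.175
v 3.043 1.016 -1.486
v 3.31 2.2 -0.165
v 3.064 1.582 -1.831
v 2.751 2.166 -1.87
v 2.25 2.494 -1.583
v 1.797 2.413 -1.106
v 1.602 1.961 -0.661
v 1.757 1.349 -0.457
v 2.19 0.864 -0.589
v 2.698 0.732 -0.995
f 2 1 5
f 2 5 3
f 3 5 6
f 3 6 4
f 5 1 7
f 5 7 6
f 6 7 8
f 6 8 4
f 7 1 9
f 7 9 8
f 8 9 10
f 8 10 4
f 9 1 11
f 9 11 10
f 10 11 12
f 10 12 4
f 11 1 13
f 11 13 12
f 12 13 14
f 12 14 4
f 13 1 15
f 13 15 14
f 14 15 16
f 14 16 4
f 15 1 17
f 15 17 16
f 16 17 18
f 16 18 4
f 17 1 2
f 17 2 18
f 18 2 3
f 18 3 4
f 20 19 22
f 20 22 21
f 22 19 23
f 22 23 21
f 23 19 24
f 23 24 21
f 24 19 25
f 24 25 21
f 25 19 26
f 25 26 21
f 26 19 27
f 26 27 21
f 27 19 28
f 27 28 21
f 28 19 29
f 28 29 21
f 29 19 20
f 29 20 21



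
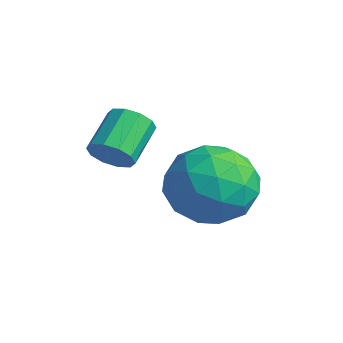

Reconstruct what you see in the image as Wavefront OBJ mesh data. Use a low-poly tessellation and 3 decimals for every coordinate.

v -0.7 1.145 -0.105
v 0.152 1.516 -0.793
v -0.672 -0.516 -0.967
v 0.18 -0.145 -1.655
v 0.381 -0.322 -0.53
v 0.364 0.704 0.003
v -0.884 0.296 -1.763
v -0.901 1.322 -1.23
v 0.039 0.992 -1.818
v 0.82 0.609 -1.056
v -1.34 0.391 -0.704
v -0.559 0.008 0.058
v -0.277 1.476 -0.373
v -0.243 -0.476 -1.387
v -0.125 -0.581 -0.725
v 0.376 -0.362 -1.13
v -0.152 0.999 0.094
v 0.349 1.217 -0.31
v 0.483 0.137 -0.155
v -0.869 -0.217 -1.45
v -0.368 0.001 -1.854
v -0.896 1.362 -0.63
v -0.395 1.581 -1.035
v -1.003 0.863 -1.605
v 0.158 1.386 -1.38
v 0.174 0.41 -1.887
v -0.451 0.669 -1.95
v -0.461 1.272 -1.637
v 0.617 1.162 -0.932
v 0.634 0.185 -1.439
v 0.752 0.081 -0.777
v 0.742 0.684 -0.464
v 0.551 0.853 -1.534
v -1.154 0.815 -0.321
v -1.137 -0.162 -0.828
v -1.262 0.316 -1.296
v -1.272 0.919 -0.983
v -0.694 0.59 0.127
v -0.678 -0.386 -0.38
v -0.059 -0.272 -0.123
v -0.069 0.331 0.19
v -1.071 0.147 -0.226
v -0.876 -1.681 0.425
v -0.368 -1.482 0.589
v -0.895 -0.62 1.179
v -1.404 -0.819 1.015
v -0.453 -1.326 0.285
v -0.981 -0.464 0.875
v -0.7 -1.305 0.034
v -1.227 -0.444 0.625
v -1.014 -1.428 -0.067
v -1.541 -0.566 0.523
v -1.275 -1.647 0.019
v -1.803 -0.786 0.61
v -1.385 -1.88 0.261
v -1.912 -1.018 0.851
v -1.299 -2.036 0.565
v -1.827 -1.174 1.155
v -1.053 -2.056 0.815
v -1.58 -1.195 1.406
v -0.739 -1.934 0.917
v -1.266 -1.072 1.507
v -0.477 -1.714 0.83
v -1.005 -0.853 1.421
f 1 38 17
f 38 12 41
f 17 41 6
f 38 41 17
f 1 17 13
f 17 6 18
f 13 18 2
f 17 18 13
f 1 13 22
f 13 2 23
f 22 23 8
f 13 23 22
f 1 22 34
f 22 8 37
f 34 37 11
f 22 37 34
f 1 34 38
f 34 11 42
f 38 42 12
f 34 42 38
f 2 18 29
f 18 6 32
f 29 32 10
f 18 32 29
f 6 41 19
f 41 12 40
f 19 40 5
f 41 40 19
f 12 42 39
f 42 11 35
f 39 35 3
f 42 35 39
f 11 37 36
f 37 8 24
f 36 24 7
f 37 24 36
f 8 23 28
f 23 2 25
f 28 25 9
f 23 25 28
f 4 30 16
f 30 10 31
f 16 31 5
f 30 31 16
f 4 16 14
f 16 5 15
f 14 15 3
f 16 15 14
f 4 14 21
f 14 3 20
f 21 20 7
f 14 20 21
f 4 21 26
f 21 7 27
f 26 27 9
f 21 27 26
f 4 26 30
f 26 9 33
f 30 33 10
f 26 33 30
f 5 31 19
f 31 10 32
f 19 32 6
f 31 32 19
f 3 15 39
f 15 5 40
f 39 40 12
f 15 40 39
f 7 20 36
f 20 3 35
f 36 35 11
f 20 35 36
f 9 27 28
f 27 7 24
f 28 24 8
f 27 24 28
f 10 33 29
f 33 9 25
f 29 25 2
f 33 25 29
f 44 43 47
f 44 47 45
f 45 47 48
f 45 48 46
f 47 43 49
f 47 49 48
f 48 49 50
f 48 50 46
f 49 43 51
f 49 51 50
f 50 51 52
f 50 52 46
f 51 43 53
f 51 53 52
f 52 53 54
f 52 54 46
f 53 43 55
f 53 55 54
f 54 55 56
f 54 56 46
f 55 43 57
f 55 57 56
f 56 57 58
f 56 58 46
f 57 43 59
f 57 59 58
f 58 59 60
f 58 60 46
f 59 43 61
f 59 61 60
f 60 61 62
f 60 62 46
f 61 43 63
f 61 63 62
f 62 63 64
f 62 64 46
f 63 43 44
f 63 44 64
f 64 44 45
f 64 45 46



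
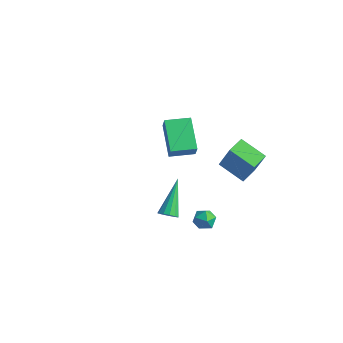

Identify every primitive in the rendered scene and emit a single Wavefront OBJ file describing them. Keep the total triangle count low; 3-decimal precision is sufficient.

v -1.403 1.138 -2.143
v -1.113 0.908 -1.323
v -2.749 2.396 -1.314
v -2.458 2.166 -0.494
v -0.462 2.174 -2.186
v -0.171 1.944 -1.366
v -1.807 3.432 -1.357
v -1.517 3.202 -0.537
v 1.207 1.932 -1.817
v 1.856 1.931 -0.16
v 1.165 3.001 -1.801
v 1.814 3 -0.143
v 2.686 2 -2.397
v 3.335 1.999 -0.739
v 2.644 3.069 -2.38
v 3.293 3.068 -0.723
v 2.911 -4.583 0.748
v 3.167 -4.808 1.141
v 2.329 -3.037 2.012
v 3.358 -4.629 1.009
v 3.407 -4.435 0.795
v 3.298 -4.288 0.566
v 3.067 -4.235 0.394
v 2.785 -4.293 0.335
v 2.544 -4.442 0.407
v 2.419 -4.637 0.587
v 2.45 -4.814 0.818
v 2.627 -4.918 1.027
v 2.894 -4.916 1.147
v 2.785 -1.681 -2.185
v 3.427 -1.567 -2.183
v 2.913 -2.413 -1.437
v 3.555 -2.299 -1.435
v 3.144 -1.848 -1.207
v 3.064 -1.396 -1.669
v 3.276 -2.584 -1.951
v 3.196 -2.132 -2.413
v 3.73 -2.125 -2.039
v 3.648 -1.67 -1.579
v 2.692 -2.31 -2.041
v 2.61 -1.855 -1.581
f 2 4 1
f 5 2 1
f 1 4 3
f 3 5 1
f 2 8 4
f 6 2 5
f 6 8 2
f 4 8 3
f 7 5 3
f 3 8 7
f 7 6 5
f 8 6 7
f 10 12 9
f 13 10 9
f 9 12 11
f 11 13 9
f 10 16 12
f 14 10 13
f 14 16 10
f 12 16 11
f 15 13 11
f 11 16 15
f 15 14 13
f 16 14 15
f 18 17 20
f 18 20 19
f 20 17 21
f 20 21 19
f 21 17 22
f 21 22 19
f 22 17 23
f 22 23 19
f 23 17 24
f 23 24 19
f 24 17 25
f 24 25 19
f 25 17 26
f 25 26 19
f 26 17 27
f 26 27 19
f 27 17 28
f 27 28 19
f 28 17 29
f 28 29 19
f 29 17 18
f 29 18 19
f 30 41 35
f 30 35 31
f 30 31 37
f 30 37 40
f 30 40 41
f 31 35 39
f 35 41 34
f 41 40 32
f 40 37 36
f 37 31 38
f 33 39 34
f 33 34 32
f 33 32 36
f 33 36 38
f 33 38 39
f 34 39 35
f 32 34 41
f 36 32 40
f 38 36 37
f 39 38 31



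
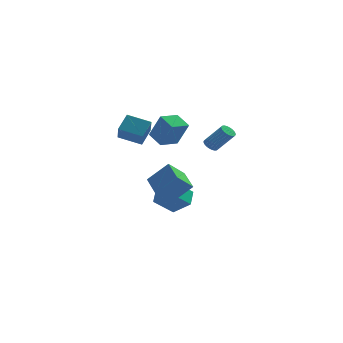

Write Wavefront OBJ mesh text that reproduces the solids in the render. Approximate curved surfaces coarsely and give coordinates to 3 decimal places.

v 0.889 -1.089 2.319
v 1.128 -1.466 2.016
v 2.17 -1.868 3.337
v 1.931 -1.491 3.641
v 1.247 -1.297 1.973
v 2.289 -1.699 3.294
v 1.312 -1.097 1.984
v 2.354 -1.499 3.305
v 1.312 -0.895 2.045
v 2.354 -1.297 3.366
v 1.247 -0.723 2.148
v 2.289 -1.125 3.469
v 1.129 -0.607 2.277
v 2.171 -1.009 3.598
v 0.973 -0.564 2.413
v 2.015 -0.966 3.734
v 0.805 -0.601 2.534
v 1.847 -1.003 3.855
v 0.65 -0.712 2.623
v 1.692 -1.114 3.944
v 0.531 -0.881 2.666
v 1.573 -1.283 3.987
v 0.466 -1.081 2.655
v 1.508 -1.483 3.976
v 0.466 -1.283 2.594
v 1.508 -1.685 3.915
v 0.531 -1.455 2.491
v 1.573 -1.857 3.812
v 0.649 -1.571 2.362
v 1.691 -1.973 3.683
v 0.805 -1.614 2.226
v 1.847 -2.016 3.547
v 0.973 -1.577 2.105
v 2.015 -1.979 3.426
v -1.489 -3.442 -1.471
v -2.448 -3.962 -0.486
v -1.965 -1.73 -1.032
v -2.925 -2.25 -0.047
v -0.215 -3.41 -0.213
v -1.175 -3.93 0.772
v -0.692 -1.698 0.226
v -1.651 -2.218 1.211
v -3.218 -0.993 2.366
v -3.169 -2.032 3.404
v -4.672 -0.592 2.835
v -4.624 -1.632 3.873
v -2.696 -0.108 3.227
v -2.648 -1.148 4.265
v -4.151 0.292 3.696
v -4.102 -0.747 4.734
v -1.282 3.135 -5.038
v -2.543 2.747 -3.95
v -1.091 4.26 -4.416
v -2.353 3.872 -3.328
v -0.207 2.408 -4.052
v -1.469 2.02 -2.964
v -0.017 3.533 -3.43
v -1.278 3.145 -2.342
v -2.129 -2.878 3.003
v -1.458 -3.339 4.62
v -2.796 -1.979 3.537
v -2.125 -2.44 5.153
v -1.115 -2.02 2.827
v -0.444 -2.481 4.443
v -1.782 -1.121 3.36
v -1.111 -1.582 4.977
f 2 1 5
f 2 5 3
f 3 5 6
f 3 6 4
f 5 1 7
f 5 7 6
f 6 7 8
f 6 8 4
f 7 1 9
f 7 9 8
f 8 9 10
f 8 10 4
f 9 1 11
f 9 11 10
f 10 11 12
f 10 12 4
f 11 1 13
f 11 13 12
f 12 13 14
f 12 14 4
f 13 1 15
f 13 15 14
f 14 15 16
f 14 16 4
f 15 1 17
f 15 17 16
f 16 17 18
f 16 18 4
f 17 1 19
f 17 19 18
f 18 19 20
f 18 20 4
f 19 1 21
f 19 21 20
f 20 21 22
f 20 22 4
f 21 1 23
f 21 23 22
f 22 23 24
f 22 24 4
f 23 1 25
f 23 25 24
f 24 25 26
f 24 26 4
f 25 1 27
f 25 27 26
f 26 27 28
f 26 28 4
f 27 1 29
f 27 29 28
f 28 29 30
f 28 30 4
f 29 1 31
f 29 31 30
f 30 31 32
f 30 32 4
f 31 1 33
f 31 33 32
f 32 33 34
f 32 34 4
f 33 1 2
f 33 2 34
f 34 2 3
f 34 3 4
f 36 38 35
f 39 36 35
f 35 38 37
f 37 39 35
f 36 42 38
f 40 36 39
f 40 42 36
f 38 42 37
f 41 39 37
f 37 42 41
f 41 40 39
f 42 40 41
f 44 46 43
f 47 44 43
f 43 46 45
f 45 47 43
f 44 50 46
f 48 44 47
f 48 50 44
f 46 50 45
f 49 47 45
f 45 50 49
f 49 48 47
f 50 48 49
f 52 54 51
f 55 52 51
f 51 54 53
f 53 55 51
f 52 58 54
f 56 52 55
f 56 58 52
f 54 58 53
f 57 55 53
f 53 58 57
f 57 56 55
f 58 56 57
f 60 62 59
f 63 60 59
f 59 62 61
f 61 63 59
f 60 66 62
f 64 60 63
f 64 66 60
f 62 66 61
f 65 63 61
f 61 66 65
f 65 64 63
f 66 64 65



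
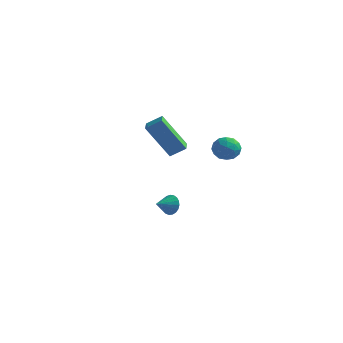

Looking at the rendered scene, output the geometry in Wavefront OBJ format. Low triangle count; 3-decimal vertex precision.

v -0.358 3.398 0.535
v 0.333 3.178 0.199
v -0.893 2.282 0.161
v -0.202 2.062 -0.175
v -0.262 2.111 0.621
v 0.069 2.801 0.851
v -0.629 2.659 -0.491
v -0.298 3.349 -0.261
v 0.166 2.722 -0.436
v 0.393 2.383 0.252
v -0.953 3.077 0.108
v -0.726 2.738 0.796
v 0.035 3.386 0.4
v -0.595 2.074 -0.04
v -0.63 2.103 0.428
v -0.224 1.974 0.23
v -0.121 3.164 0.783
v 0.286 3.035 0.586
v -0.064 2.408 0.834
v -0.846 2.425 -0.226
v -0.439 2.296 -0.423
v -0.336 3.486 0.13
v 0.07 3.357 -0.068
v -0.496 3.052 -0.474
v 0.342 2.989 -0.171
v 0.028 2.333 -0.39
v -0.223 2.684 -0.576
v -0.029 3.089 -0.441
v 0.476 2.79 0.233
v 0.161 2.134 0.014
v 0.126 2.162 0.481
v 0.32 2.568 0.617
v 0.377 2.522 -0.14
v -0.721 3.326 0.346
v -1.036 2.67 0.127
v -0.88 2.892 -0.257
v -0.686 3.298 -0.121
v -0.588 3.127 0.75
v -0.902 2.471 0.531
v -0.531 2.371 0.801
v -0.337 2.776 0.936
v -0.937 2.938 0.5
v -3.099 1.843 -4.101
v -2.757 1.933 -3.532
v -3.361 0.917 -3.799
v -3.01 2.027 -3.463
v -3.279 2.089 -3.505
v -3.516 2.109 -3.65
v -3.681 2.083 -3.872
v -3.745 2.016 -4.135
v -3.698 1.918 -4.392
v -3.547 1.808 -4.598
v -3.318 1.704 -4.719
v -3.052 1.624 -4.733
v -2.793 1.582 -4.637
v -2.588 1.585 -4.45
v -2.471 1.633 -4.201
v -2.462 1.717 -3.936
v -2.563 1.823 -3.699
v -0.979 -3.411 3.107
v -0.321 -2.991 3.614
v -1.502 -2.583 3.098
v -0.845 -2.162 3.604
v 0.025 -2.798 1.296
v 0.682 -2.377 1.802
v -0.499 -1.969 1.286
v 0.159 -1.549 1.793
f 1 38 17
f 38 12 41
f 17 41 6
f 38 41 17
f 1 17 13
f 17 6 18
f 13 18 2
f 17 18 13
f 1 13 22
f 13 2 23
f 22 23 8
f 13 23 22
f 1 22 34
f 22 8 37
f 34 37 11
f 22 37 34
f 1 34 38
f 34 11 42
f 38 42 12
f 34 42 38
f 2 18 29
f 18 6 32
f 29 32 10
f 18 32 29
f 6 41 19
f 41 12 40
f 19 40 5
f 41 40 19
f 12 42 39
f 42 11 35
f 39 35 3
f 42 35 39
f 11 37 36
f 37 8 24
f 36 24 7
f 37 24 36
f 8 23 28
f 23 2 25
f 28 25 9
f 23 25 28
f 4 30 16
f 30 10 31
f 16 31 5
f 30 31 16
f 4 16 14
f 16 5 15
f 14 15 3
f 16 15 14
f 4 14 21
f 14 3 20
f 21 20 7
f 14 20 21
f 4 21 26
f 21 7 27
f 26 27 9
f 21 27 26
f 4 26 30
f 26 9 33
f 30 33 10
f 26 33 30
f 5 31 19
f 31 10 32
f 19 32 6
f 31 32 19
f 3 15 39
f 15 5 40
f 39 40 12
f 15 40 39
f 7 20 36
f 20 3 35
f 36 35 11
f 20 35 36
f 9 27 28
f 27 7 24
f 28 24 8
f 27 24 28
f 10 33 29
f 33 9 25
f 29 25 2
f 33 25 29
f 44 43 46
f 44 46 45
f 46 43 47
f 46 47 45
f 47 43 48
f 47 48 45
f 48 43 49
f 48 49 45
f 49 43 50
f 49 50 45
f 50 43 51
f 50 51 45
f 51 43 52
f 51 52 45
f 52 43 53
f 52 53 45
f 53 43 54
f 53 54 45
f 54 43 55
f 54 55 45
f 55 43 56
f 55 56 45
f 56 43 57
f 56 57 45
f 57 43 58
f 57 58 45
f 58 43 59
f 58 59 45
f 59 43 44
f 59 44 45
f 61 63 60
f 64 61 60
f 60 63 62
f 62 64 60
f 61 67 63
f 65 61 64
f 65 67 61
f 63 67 62
f 66 64 62
f 62 67 66
f 66 65 64
f 67 65 66



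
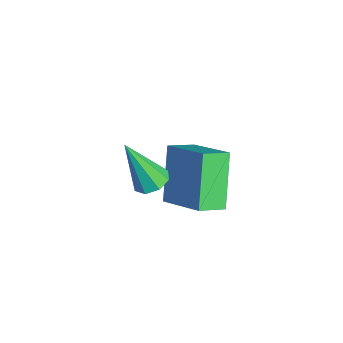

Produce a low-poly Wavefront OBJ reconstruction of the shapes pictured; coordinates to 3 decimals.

v 2.904 -2.425 1.479
v 3.429 -2.753 1.431
v 2.596 -3.175 3.241
v 3.499 -2.325 1.625
v 3.221 -1.956 1.734
v 2.758 -1.862 1.693
v 2.38 -2.097 1.527
v 2.31 -2.524 1.332
v 2.588 -2.893 1.224
v 3.051 -2.988 1.265
v -0.168 -0.221 -0.371
v 0.057 -1.172 0.065
v 1.338 0.544 0.52
v 1.563 -0.406 0.956
v 1.057 -0.694 -2.036
v 1.282 -1.644 -1.6
v 2.563 0.072 -1.145
v 2.788 -0.879 -0.709
f 2 1 4
f 2 4 3
f 4 1 5
f 4 5 3
f 5 1 6
f 5 6 3
f 6 1 7
f 6 7 3
f 7 1 8
f 7 8 3
f 8 1 9
f 8 9 3
f 9 1 10
f 9 10 3
f 10 1 2
f 10 2 3
f 12 14 11
f 15 12 11
f 11 14 13
f 13 15 11
f 12 18 14
f 16 12 15
f 16 18 12
f 14 18 13
f 17 15 13
f 13 18 17
f 17 16 15
f 18 16 17



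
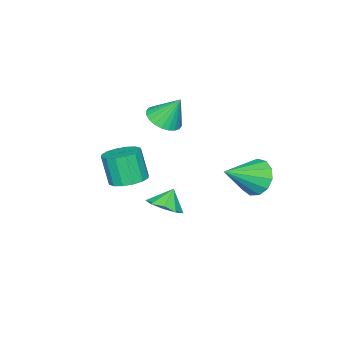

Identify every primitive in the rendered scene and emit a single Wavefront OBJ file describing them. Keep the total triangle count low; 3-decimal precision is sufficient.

v -4.175 2.862 -0.993
v -3.524 3.477 -1.631
v -2.445 2.158 0.093
v -3.683 3.833 -1.148
v -3.997 3.88 -0.616
v -4.368 3.603 -0.204
v -4.678 3.092 -0.042
v -4.828 2.507 -0.182
v -4.771 2.034 -0.579
v -4.524 1.825 -1.108
v -4.167 1.944 -1.6
v -3.812 2.355 -1.899
v -3.573 2.927 -1.911
v 2.042 -0.027 1.196
v 2.906 0.283 1.396
v 2.743 -0.263 2.945
v 1.878 -0.573 2.744
v 2.612 0.657 1.497
v 2.448 0.111 3.046
v 2.165 0.848 1.517
v 2.001 0.302 3.066
v 1.685 0.804 1.451
v 1.521 0.258 3
v 1.3 0.538 1.317
v 1.137 -0.008 2.865
v 1.114 0.12 1.15
v 0.951 -0.426 2.698
v 1.177 -0.337 0.995
v 1.014 -0.883 2.544
v 1.472 -0.711 0.894
v 1.308 -1.257 2.443
v 1.919 -0.902 0.874
v 1.755 -1.448 2.423
v 2.399 -0.858 0.94
v 2.235 -1.404 2.489
v 2.783 -0.592 1.075
v 2.62 -1.138 2.623
v 2.969 -0.174 1.242
v 2.806 -0.72 2.79
v -3.522 -2.024 1.695
v -2.558 -1.891 1.805
v -3.798 -1.236 3.165
v -2.656 -1.573 1.616
v -2.886 -1.324 1.439
v -3.213 -1.181 1.302
v -3.587 -1.167 1.224
v -3.951 -1.283 1.218
v -4.25 -1.512 1.285
v -4.438 -1.819 1.414
v -4.487 -2.157 1.586
v -4.389 -2.474 1.774
v -4.159 -2.724 1.951
v -3.832 -2.866 2.088
v -3.458 -2.881 2.166
v -3.093 -2.764 2.172
v -2.794 -2.536 2.106
v -2.606 -2.229 1.977
v 0.975 1.199 -0.741
v 1.705 1.619 -0.302
v 0.385 1.281 0.161
v 1.33 2.066 -0.588
v 0.789 2.107 -0.946
v 0.335 1.723 -1.207
v 0.18 1.093 -1.251
v 0.397 0.513 -1.055
v 0.885 0.253 -0.712
v 1.414 0.436 -0.383
v 1.738 0.975 -0.221
f 2 1 4
f 2 4 3
f 4 1 5
f 4 5 3
f 5 1 6
f 5 6 3
f 6 1 7
f 6 7 3
f 7 1 8
f 7 8 3
f 8 1 9
f 8 9 3
f 9 1 10
f 9 10 3
f 10 1 11
f 10 11 3
f 11 1 12
f 11 12 3
f 12 1 13
f 12 13 3
f 13 1 2
f 13 2 3
f 15 14 18
f 15 18 16
f 16 18 19
f 16 19 17
f 18 14 20
f 18 20 19
f 19 20 21
f 19 21 17
f 20 14 22
f 20 22 21
f 21 22 23
f 21 23 17
f 22 14 24
f 22 24 23
f 23 24 25
f 23 25 17
f 24 14 26
f 24 26 25
f 25 26 27
f 25 27 17
f 26 14 28
f 26 28 27
f 27 28 29
f 27 29 17
f 28 14 30
f 28 30 29
f 29 30 31
f 29 31 17
f 30 14 32
f 30 32 31
f 31 32 33
f 31 33 17
f 32 14 34
f 32 34 33
f 33 34 35
f 33 35 17
f 34 14 36
f 34 36 35
f 35 36 37
f 35 37 17
f 36 14 38
f 36 38 37
f 37 38 39
f 37 39 17
f 38 14 15
f 38 15 39
f 39 15 16
f 39 16 17
f 41 40 43
f 41 43 42
f 43 40 44
f 43 44 42
f 44 40 45
f 44 45 42
f 45 40 46
f 45 46 42
f 46 40 47
f 46 47 42
f 47 40 48
f 47 48 42
f 48 40 49
f 48 49 42
f 49 40 50
f 49 50 42
f 50 40 51
f 50 51 42
f 51 40 52
f 51 52 42
f 52 40 53
f 52 53 42
f 53 40 54
f 53 54 42
f 54 40 55
f 54 55 42
f 55 40 56
f 55 56 42
f 56 40 57
f 56 57 42
f 57 40 41
f 57 41 42
f 59 58 61
f 59 61 60
f 61 58 62
f 61 62 60
f 62 58 63
f 62 63 60
f 63 58 64
f 63 64 60
f 64 58 65
f 64 65 60
f 65 58 66
f 65 66 60
f 66 58 67
f 66 67 60
f 67 58 68
f 67 68 60
f 68 58 59
f 68 59 60



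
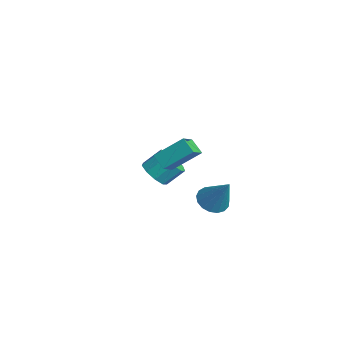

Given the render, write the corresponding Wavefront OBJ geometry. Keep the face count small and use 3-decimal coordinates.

v -3.457 -2.318 -0.446
v -3.045 -2.899 0.104
v -2.891 -1.984 0.956
v -3.303 -1.402 0.406
v -2.632 -2.627 -0.263
v -2.478 -1.712 0.589
v -2.605 -2.21 -0.716
v -2.451 -1.295 0.136
v -2.977 -1.844 -1.042
v -2.823 -0.929 -0.19
v -3.574 -1.699 -1.089
v -3.419 -0.784 -0.237
v -4.116 -1.844 -0.836
v -3.961 -0.928 0.016
v -4.35 -2.21 -0.4
v -4.195 -1.295 0.452
v -4.166 -2.627 0.014
v -4.012 -1.712 0.867
v -3.651 -2.899 0.213
v -3.496 -1.984 1.065
v 0.915 -4.141 3.948
v 1.358 -2.828 5.034
v 0.286 -3.425 3.34
v 0.729 -2.113 4.426
v 1.651 -3.947 3.414
v 2.094 -2.635 4.5
v 1.022 -3.232 2.806
v 1.465 -1.919 3.892
v 2.605 -1.855 1.315
v 3.001 -1.225 0.925
v 3.655 -1.505 2.945
v 2.681 -1.048 1.093
v 2.344 -1.057 1.312
v 2.067 -1.248 1.532
v 1.913 -1.578 1.702
v 1.917 -1.971 1.783
v 2.08 -2.338 1.757
v 2.362 -2.595 1.63
v 2.7 -2.681 1.431
v 3.017 -2.579 1.205
v 3.239 -2.31 1.005
v 3.316 -1.938 0.875
v 3.23 -1.546 0.846
f 2 1 5
f 2 5 3
f 3 5 6
f 3 6 4
f 5 1 7
f 5 7 6
f 6 7 8
f 6 8 4
f 7 1 9
f 7 9 8
f 8 9 10
f 8 10 4
f 9 1 11
f 9 11 10
f 10 11 12
f 10 12 4
f 11 1 13
f 11 13 12
f 12 13 14
f 12 14 4
f 13 1 15
f 13 15 14
f 14 15 16
f 14 16 4
f 15 1 17
f 15 17 16
f 16 17 18
f 16 18 4
f 17 1 19
f 17 19 18
f 18 19 20
f 18 20 4
f 19 1 2
f 19 2 20
f 20 2 3
f 20 3 4
f 22 24 21
f 25 22 21
f 21 24 23
f 23 25 21
f 22 28 24
f 26 22 25
f 26 28 22
f 24 28 23
f 27 25 23
f 23 28 27
f 27 26 25
f 28 26 27
f 30 29 32
f 30 32 31
f 32 29 33
f 32 33 31
f 33 29 34
f 33 34 31
f 34 29 35
f 34 35 31
f 35 29 36
f 35 36 31
f 36 29 37
f 36 37 31
f 37 29 38
f 37 38 31
f 38 29 39
f 38 39 31
f 39 29 40
f 39 40 31
f 40 29 41
f 40 41 31
f 41 29 42
f 41 42 31
f 42 29 43
f 42 43 31
f 43 29 30
f 43 30 31



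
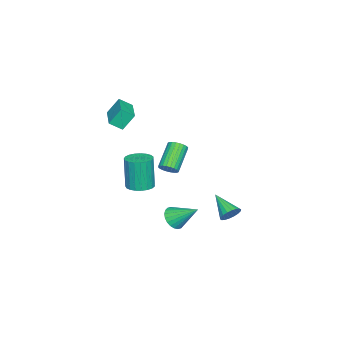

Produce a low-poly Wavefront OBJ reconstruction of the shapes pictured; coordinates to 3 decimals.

v -1.461 -2.058 -2.314
v -0.848 -2.602 -2.292
v -1.086 -2.786 -0.224
v -1.699 -2.242 -0.246
v -0.683 -2.307 -2.247
v -0.921 -2.491 -0.178
v -0.652 -1.969 -2.213
v -0.89 -2.154 -0.145
v -0.761 -1.647 -2.197
v -0.999 -1.831 -0.129
v -0.991 -1.395 -2.201
v -1.23 -1.579 -0.133
v -1.303 -1.258 -2.225
v -1.541 -1.442 -0.156
v -1.641 -1.26 -2.264
v -1.88 -1.444 -0.196
v -1.949 -1.399 -2.312
v -2.187 -1.583 -0.243
v -2.172 -1.652 -2.36
v -2.41 -1.836 -0.292
v -2.272 -1.976 -2.4
v -2.51 -2.16 -0.332
v -2.232 -2.313 -2.426
v -2.47 -2.497 -0.357
v -2.059 -2.607 -2.432
v -2.297 -2.791 -0.364
v -1.782 -2.805 -2.418
v -2.02 -2.99 -0.349
v -1.449 -2.875 -2.386
v -1.688 -3.059 -0.317
v -1.119 -2.803 -2.341
v -1.357 -2.987 -0.273
v -1.065 0.182 -4.12
v -0.399 -0.078 -3.785
v -1.055 1.598 -3.04
v -0.287 0.095 -4.014
v -0.294 0.282 -4.259
v -0.418 0.454 -4.482
v -0.641 0.584 -4.651
v -0.928 0.654 -4.739
v -1.236 0.651 -4.732
v -1.519 0.577 -4.633
v -1.732 0.443 -4.455
v -1.843 0.269 -4.226
v -1.837 0.082 -3.981
v -1.713 -0.089 -3.757
v -1.49 -0.22 -3.588
v -1.203 -0.289 -3.501
v -0.895 -0.286 -3.507
v -0.612 -0.212 -3.607
v -0.409 3.787 -2.447
v 0.073 3.786 -2.011
v -1.151 2.573 -1.633
v -0.115 3.975 -1.899
v -0.361 4.128 -1.895
v -0.616 4.213 -2.001
v -0.83 4.214 -2.195
v -0.961 4.13 -2.439
v -0.983 3.979 -2.685
v -0.891 3.789 -2.883
v -0.703 3.6 -2.995
v -0.457 3.447 -2.999
v -0.202 3.362 -2.893
v 0.013 3.361 -2.699
v 0.143 3.445 -2.455
v 0.165 3.596 -2.209
v -1.306 -0.278 -0.426
v -0.939 -0.229 0.033
v -2.328 -0.273 1.146
v -2.694 -0.322 0.686
v -0.983 -0.008 -0.013
v -2.372 -0.052 1.1
v -1.076 0.172 -0.122
v -2.465 0.128 0.991
v -1.204 0.284 -0.277
v -2.593 0.24 0.835
v -1.348 0.31 -0.456
v -2.736 0.266 0.657
v -1.485 0.246 -0.629
v -2.873 0.202 0.484
v -1.595 0.103 -0.772
v -2.983 0.059 0.341
v -1.661 -0.098 -0.862
v -3.049 -0.142 0.251
v -1.672 -0.327 -0.886
v -3.061 -0.371 0.227
v -1.628 -0.548 -0.84
v -3.017 -0.592 0.273
v -1.535 -0.728 -0.731
v -2.924 -0.772 0.382
v -1.407 -0.84 -0.575
v -2.796 -0.884 0.537
v -1.264 -0.866 -0.397
v -2.652 -0.91 0.716
v -1.127 -0.802 -0.224
v -2.515 -0.846 0.889
v -1.017 -0.659 -0.081
v -2.405 -0.703 1.032
v -0.951 -0.458 0.009
v -2.339 -0.502 1.122
v -1.24 -3.914 3.244
v -1.646 -3.378 4.226
v -1.56 -3.248 2.748
v -1.966 -2.712 3.73
v 0.306 -3.048 3.41
v -0.1 -2.512 4.392
v -0.014 -2.382 2.914
v -0.42 -1.846 3.896
f 2 1 5
f 2 5 3
f 3 5 6
f 3 6 4
f 5 1 7
f 5 7 6
f 6 7 8
f 6 8 4
f 7 1 9
f 7 9 8
f 8 9 10
f 8 10 4
f 9 1 11
f 9 11 10
f 10 11 12
f 10 12 4
f 11 1 13
f 11 13 12
f 12 13 14
f 12 14 4
f 13 1 15
f 13 15 14
f 14 15 16
f 14 16 4
f 15 1 17
f 15 17 16
f 16 17 18
f 16 18 4
f 17 1 19
f 17 19 18
f 18 19 20
f 18 20 4
f 19 1 21
f 19 21 20
f 20 21 22
f 20 22 4
f 21 1 23
f 21 23 22
f 22 23 24
f 22 24 4
f 23 1 25
f 23 25 24
f 24 25 26
f 24 26 4
f 25 1 27
f 25 27 26
f 26 27 28
f 26 28 4
f 27 1 29
f 27 29 28
f 28 29 30
f 28 30 4
f 29 1 31
f 29 31 30
f 30 31 32
f 30 32 4
f 31 1 2
f 31 2 32
f 32 2 3
f 32 3 4
f 34 33 36
f 34 36 35
f 36 33 37
f 36 37 35
f 37 33 38
f 37 38 35
f 38 33 39
f 38 39 35
f 39 33 40
f 39 40 35
f 40 33 41
f 40 41 35
f 41 33 42
f 41 42 35
f 42 33 43
f 42 43 35
f 43 33 44
f 43 44 35
f 44 33 45
f 44 45 35
f 45 33 46
f 45 46 35
f 46 33 47
f 46 47 35
f 47 33 48
f 47 48 35
f 48 33 49
f 48 49 35
f 49 33 50
f 49 50 35
f 50 33 34
f 50 34 35
f 52 51 54
f 52 54 53
f 54 51 55
f 54 55 53
f 55 51 56
f 55 56 53
f 56 51 57
f 56 57 53
f 57 51 58
f 57 58 53
f 58 51 59
f 58 59 53
f 59 51 60
f 59 60 53
f 60 51 61
f 60 61 53
f 61 51 62
f 61 62 53
f 62 51 63
f 62 63 53
f 63 51 64
f 63 64 53
f 64 51 65
f 64 65 53
f 65 51 66
f 65 66 53
f 66 51 52
f 66 52 53
f 68 67 71
f 68 71 69
f 69 71 72
f 69 72 70
f 71 67 73
f 71 73 72
f 72 73 74
f 72 74 70
f 73 67 75
f 73 75 74
f 74 75 76
f 74 76 70
f 75 67 77
f 75 77 76
f 76 77 78
f 76 78 70
f 77 67 79
f 77 79 78
f 78 79 80
f 78 80 70
f 79 67 81
f 79 81 80
f 80 81 82
f 80 82 70
f 81 67 83
f 81 83 82
f 82 83 84
f 82 84 70
f 83 67 85
f 83 85 84
f 84 85 86
f 84 86 70
f 85 67 87
f 85 87 86
f 86 87 88
f 86 88 70
f 87 67 89
f 87 89 88
f 88 89 90
f 88 90 70
f 89 67 91
f 89 91 90
f 90 91 92
f 90 92 70
f 91 67 93
f 91 93 92
f 92 93 94
f 92 94 70
f 93 67 95
f 93 95 94
f 94 95 96
f 94 96 70
f 95 67 97
f 95 97 96
f 96 97 98
f 96 98 70
f 97 67 99
f 97 99 98
f 98 99 100
f 98 100 70
f 99 67 68
f 99 68 100
f 100 68 69
f 100 69 70
f 102 104 101
f 105 102 101
f 101 104 103
f 103 105 101
f 102 108 104
f 106 102 105
f 106 108 102
f 104 108 103
f 107 105 103
f 103 108 107
f 107 106 105
f 108 106 107



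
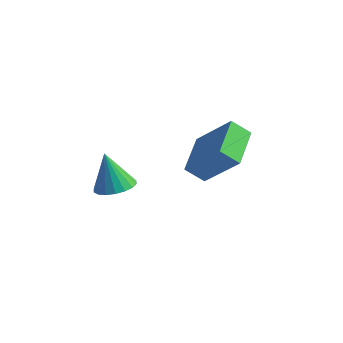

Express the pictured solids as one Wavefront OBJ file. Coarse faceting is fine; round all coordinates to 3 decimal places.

v -0.211 -0.909 0.414
v 0.271 -0.321 0.531
v -0.709 -0.791 1.866
v -0.014 -0.165 0.421
v -0.337 -0.157 0.309
v -0.636 -0.297 0.218
v -0.851 -0.559 0.166
v -0.939 -0.89 0.163
v -0.883 -1.225 0.209
v -0.694 -1.498 0.296
v -0.409 -1.653 0.406
v -0.085 -1.661 0.518
v 0.214 -1.521 0.609
v 0.428 -1.259 0.661
v 0.516 -0.928 0.664
v 0.46 -0.593 0.618
v 0.696 2.143 -0.316
v 2.093 2.207 1.183
v 0.193 3.793 0.083
v 1.59 3.857 1.581
v 1.33 2.483 -0.921
v 2.727 2.547 0.577
v 0.827 4.133 -0.523
v 2.224 4.197 0.976
f 2 1 4
f 2 4 3
f 4 1 5
f 4 5 3
f 5 1 6
f 5 6 3
f 6 1 7
f 6 7 3
f 7 1 8
f 7 8 3
f 8 1 9
f 8 9 3
f 9 1 10
f 9 10 3
f 10 1 11
f 10 11 3
f 11 1 12
f 11 12 3
f 12 1 13
f 12 13 3
f 13 1 14
f 13 14 3
f 14 1 15
f 14 15 3
f 15 1 16
f 15 16 3
f 16 1 2
f 16 2 3
f 18 20 17
f 21 18 17
f 17 20 19
f 19 21 17
f 18 24 20
f 22 18 21
f 22 24 18
f 20 24 19
f 23 21 19
f 19 24 23
f 23 22 21
f 24 22 23



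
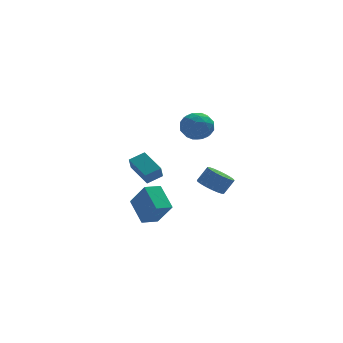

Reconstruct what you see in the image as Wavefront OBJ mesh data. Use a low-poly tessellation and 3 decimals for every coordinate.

v -2.217 0.4 -0.399
v -2.376 -0.111 0.446
v -2.986 1.757 0.279
v -3.144 1.245 1.123
v -1.296 0.735 -0.023
v -1.454 0.223 0.821
v -2.064 2.091 0.654
v -2.223 1.58 1.499
v 0.181 4.191 2.165
v 0.871 4.656 2.842
v 1.169 2.764 2.138
v 1.859 3.229 2.815
v 0.88 2.948 3.154
v 0.27 3.83 3.171
v 1.77 3.59 1.809
v 1.16 4.472 1.826
v 1.853 4.284 2.623
v 1.303 3.888 3.454
v 0.737 3.532 1.526
v 0.187 3.136 2.357
v 0.439 4.548 2.506
v 1.601 2.872 2.474
v 1.026 2.707 2.673
v 1.431 2.98 3.072
v 0.086 4.063 2.699
v 0.491 4.336 3.097
v 0.497 3.333 3.28
v 1.549 3.084 1.883
v 1.954 3.357 2.281
v 0.609 4.44 1.908
v 1.014 4.713 2.307
v 1.543 4.087 1.7
v 1.422 4.603 2.775
v 2.002 3.765 2.759
v 1.95 3.977 2.168
v 1.591 4.495 2.178
v 1.098 4.37 3.264
v 1.679 3.532 3.248
v 1.104 3.367 3.447
v 0.745 3.885 3.457
v 1.676 4.152 3.135
v 0.361 3.888 1.732
v 0.942 3.05 1.716
v 1.295 3.535 1.523
v 0.936 4.053 1.533
v 0.038 3.655 2.221
v 0.618 2.817 2.205
v 0.449 2.925 2.802
v 0.09 3.443 2.812
v 0.364 3.268 1.845
v -2.254 -4.573 0.067
v -2.736 -3.221 1.051
v -2.962 -3.79 -1.354
v -3.443 -2.438 -0.37
v -1.337 -4.102 -0.13
v -1.818 -2.75 0.854
v -2.044 -3.319 -1.551
v -2.526 -1.967 -0.567
v 0.861 -2.896 0.693
v 1.572 -2.867 0.211
v 2.171 -2.695 1.105
v 1.459 -2.724 1.587
v 1.458 -2.501 0.217
v 2.057 -2.33 1.111
v 1.226 -2.214 0.317
v 1.825 -2.042 1.212
v 0.922 -2.062 0.492
v 1.521 -1.89 1.387
v 0.605 -2.075 0.707
v 1.204 -1.903 1.601
v 0.339 -2.25 0.918
v 0.938 -2.079 1.813
v 0.176 -2.554 1.085
v 0.775 -2.382 1.98
v 0.149 -2.925 1.175
v 0.748 -2.753 2.069
v 0.263 -3.29 1.169
v 0.862 -3.119 2.063
v 0.495 -3.578 1.068
v 1.094 -3.406 1.963
v 0.799 -3.73 0.893
v 1.398 -3.558 1.788
v 1.116 -3.717 0.679
v 1.715 -3.545 1.573
v 1.382 -3.541 0.467
v 1.981 -3.37 1.362
v 1.545 -3.238 0.3
v 2.144 -3.066 1.195
f 2 4 1
f 5 2 1
f 1 4 3
f 3 5 1
f 2 8 4
f 6 2 5
f 6 8 2
f 4 8 3
f 7 5 3
f 3 8 7
f 7 6 5
f 8 6 7
f 9 46 25
f 46 20 49
f 25 49 14
f 46 49 25
f 9 25 21
f 25 14 26
f 21 26 10
f 25 26 21
f 9 21 30
f 21 10 31
f 30 31 16
f 21 31 30
f 9 30 42
f 30 16 45
f 42 45 19
f 30 45 42
f 9 42 46
f 42 19 50
f 46 50 20
f 42 50 46
f 10 26 37
f 26 14 40
f 37 40 18
f 26 40 37
f 14 49 27
f 49 20 48
f 27 48 13
f 49 48 27
f 20 50 47
f 50 19 43
f 47 43 11
f 50 43 47
f 19 45 44
f 45 16 32
f 44 32 15
f 45 32 44
f 16 31 36
f 31 10 33
f 36 33 17
f 31 33 36
f 12 38 24
f 38 18 39
f 24 39 13
f 38 39 24
f 12 24 22
f 24 13 23
f 22 23 11
f 24 23 22
f 12 22 29
f 22 11 28
f 29 28 15
f 22 28 29
f 12 29 34
f 29 15 35
f 34 35 17
f 29 35 34
f 12 34 38
f 34 17 41
f 38 41 18
f 34 41 38
f 13 39 27
f 39 18 40
f 27 40 14
f 39 40 27
f 11 23 47
f 23 13 48
f 47 48 20
f 23 48 47
f 15 28 44
f 28 11 43
f 44 43 19
f 28 43 44
f 17 35 36
f 35 15 32
f 36 32 16
f 35 32 36
f 18 41 37
f 41 17 33
f 37 33 10
f 41 33 37
f 52 54 51
f 55 52 51
f 51 54 53
f 53 55 51
f 52 58 54
f 56 52 55
f 56 58 52
f 54 58 53
f 57 55 53
f 53 58 57
f 57 56 55
f 58 56 57
f 60 59 63
f 60 63 61
f 61 63 64
f 61 64 62
f 63 59 65
f 63 65 64
f 64 65 66
f 64 66 62
f 65 59 67
f 65 67 66
f 66 67 68
f 66 68 62
f 67 59 69
f 67 69 68
f 68 69 70
f 68 70 62
f 69 59 71
f 69 71 70
f 70 71 72
f 70 72 62
f 71 59 73
f 71 73 72
f 72 73 74
f 72 74 62
f 73 59 75
f 73 75 74
f 74 75 76
f 74 76 62
f 75 59 77
f 75 77 76
f 76 77 78
f 76 78 62
f 77 59 79
f 77 79 78
f 78 79 80
f 78 80 62
f 79 59 81
f 79 81 80
f 80 81 82
f 80 82 62
f 81 59 83
f 81 83 82
f 82 83 84
f 82 84 62
f 83 59 85
f 83 85 84
f 84 85 86
f 84 86 62
f 85 59 87
f 85 87 86
f 86 87 88
f 86 88 62
f 87 59 60
f 87 60 88
f 88 60 61
f 88 61 62

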